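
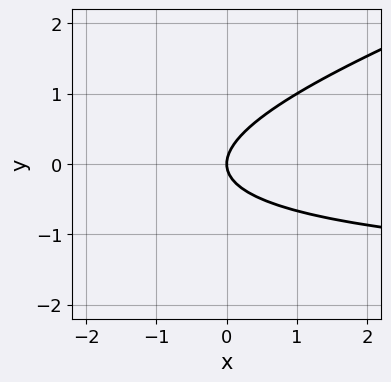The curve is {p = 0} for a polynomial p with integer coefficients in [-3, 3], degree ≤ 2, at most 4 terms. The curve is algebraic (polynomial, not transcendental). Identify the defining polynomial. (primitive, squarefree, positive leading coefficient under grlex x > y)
First, deg p = 2. The shape is more complex than any degree-1 curve.
Next, checking where it meets the axes: it meets the y-axis at y = 0 (among the integer gridlines); it crosses the x-axis at the gridline x = 0.
Finally, these observations pin down the coefficients.

x*y - 3*y^2 + 2*x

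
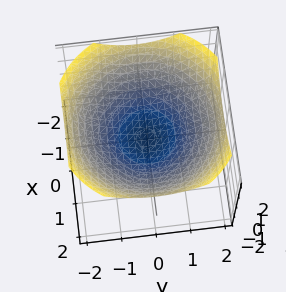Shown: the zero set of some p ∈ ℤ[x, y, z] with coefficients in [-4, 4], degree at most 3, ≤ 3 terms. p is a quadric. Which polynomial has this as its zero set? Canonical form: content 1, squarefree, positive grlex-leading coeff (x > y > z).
x^2 + y^2 - 3*z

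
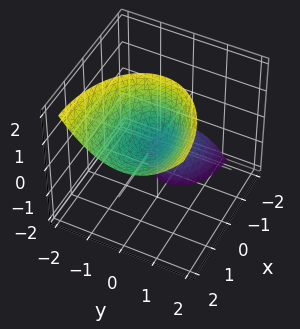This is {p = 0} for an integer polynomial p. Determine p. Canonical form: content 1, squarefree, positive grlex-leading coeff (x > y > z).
1. There are 2 components.
2. deg p = 2.
3. Observable constraints: it meets the y-axis at y = 0 (among the integer gridlines); it crosses the z-axis at the gridline z = 0; it meets the x-axis at x = 0 (among the integer gridlines).
4. Matching integer coefficients to the picture gives p.

x^2 - 2*x*z + 2*y^2 - z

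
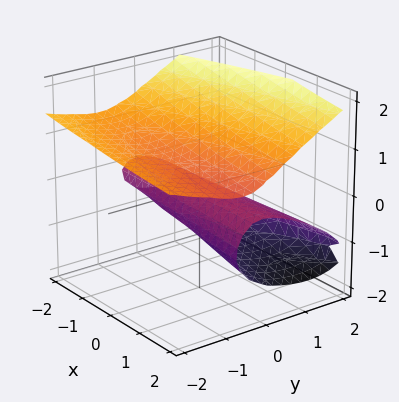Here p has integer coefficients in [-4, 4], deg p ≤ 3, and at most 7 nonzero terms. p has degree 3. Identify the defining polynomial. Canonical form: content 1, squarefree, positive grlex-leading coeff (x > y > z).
First, there are 2 components.
Then, deg p = 3.
Then, checking where it meets the axes: the visible x-axis segment lies entirely on the surface; among the integer gridlines, it crosses the z-axis at z ∈ {-1, 0, 1}; it meets the y-axis at y = 0 (among the integer gridlines).
Finally, assembling these constraints gives the stated polynomial.

x*z^2 + 3*z^3 - 2*y^2 - 3*y*z - 3*z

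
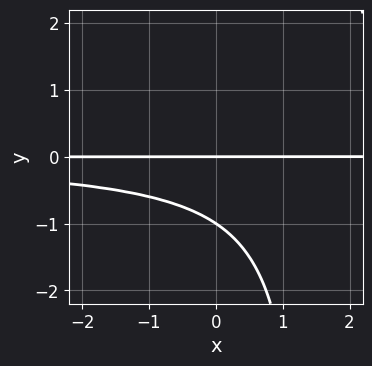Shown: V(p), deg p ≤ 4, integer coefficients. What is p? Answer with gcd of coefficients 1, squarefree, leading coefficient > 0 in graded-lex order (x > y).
2*x*y^2 - 3*y^2 - 3*y

The degree is 3 — a generic line meets the curve in up to 3 points.
From the visible intercepts: the y-axis gridline crossings are at y ∈ {-1, 0}; every point of the x-axis in the box is on the curve.
Matching integer coefficients to the picture gives p.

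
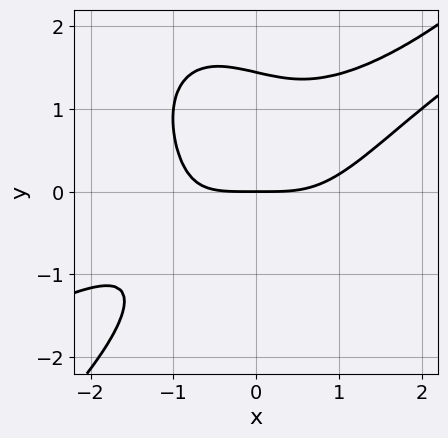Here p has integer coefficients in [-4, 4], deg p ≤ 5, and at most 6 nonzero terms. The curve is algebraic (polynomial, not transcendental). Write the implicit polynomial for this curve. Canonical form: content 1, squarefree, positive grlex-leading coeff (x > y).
x^4 - 2*x^3*y + y^4 + x*y^2 - 3*y

First, deg p = 4.
Next, reading off the gridlines: it meets the y-axis at y = 0 (among the integer gridlines); it meets the x-axis at x = 0 (among the integer gridlines).
Finally, matching integer coefficients to the picture gives p.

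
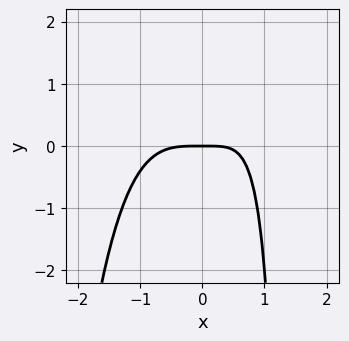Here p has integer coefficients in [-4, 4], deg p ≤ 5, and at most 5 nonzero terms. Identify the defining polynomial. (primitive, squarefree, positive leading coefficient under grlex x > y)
2*x^4 - 2*x*y + 3*y

deg p = 4.
From the axis intercepts and sections: one y-axis crossing is at y = 0; it crosses the x-axis at the gridline x = 0.
The integer polynomial consistent with all of this is the stated p.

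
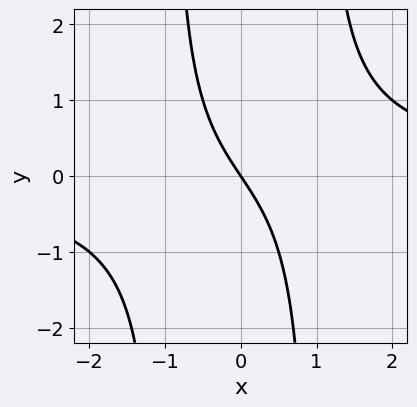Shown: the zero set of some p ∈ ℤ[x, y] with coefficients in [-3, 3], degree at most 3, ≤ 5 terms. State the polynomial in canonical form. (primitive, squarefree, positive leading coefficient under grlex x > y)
2*x^2*y - 3*x - 2*y

1. The degree is 3 — the shape is more complex than any degree-2 curve.
2. From the axis intercepts and sections: it meets the x-axis at x = 0 (among the integer gridlines); it meets the y-axis at y = 0 (among the integer gridlines).
3. These observations pin down the coefficients.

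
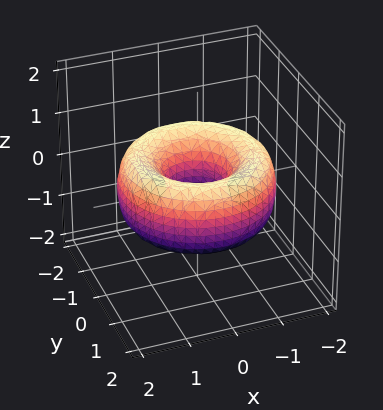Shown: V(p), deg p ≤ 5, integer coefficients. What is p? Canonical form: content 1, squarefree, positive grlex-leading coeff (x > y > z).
x^4 + 2*x^2*y^2 + y^4 - 3*x^2 - 3*y^2 + 2*z^2 + 1

First, deg p = 4. No degree-3 surface has this shape.
Then, by symmetry, every cross-section ⟂ z is a circle, so x, y appear only via x² + y².
Next, from the visible intercepts: a circular section at z = 0 has radius between 0 and 1; no z-intercept at any integer in the box.
Finally, together with the visible shape, these determine p as stated.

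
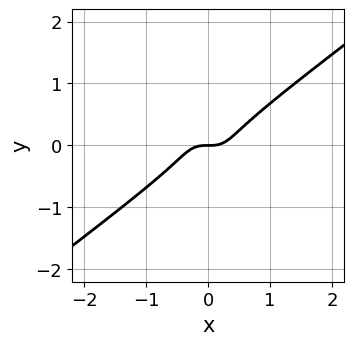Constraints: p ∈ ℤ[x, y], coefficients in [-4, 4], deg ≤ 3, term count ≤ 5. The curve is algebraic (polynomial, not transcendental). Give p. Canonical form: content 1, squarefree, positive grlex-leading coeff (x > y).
1. Degree: a generic line meets the curve in up to 3 points, so deg p = 3.
2. Against the integer gridlines: it meets the y-axis at y = 0 (among the integer gridlines); it meets the x-axis at x = 0 (among the integer gridlines).
3. Together with the visible shape, these determine p as stated.

3*x^3 - 3*x*y^2 - 3*y^3 - y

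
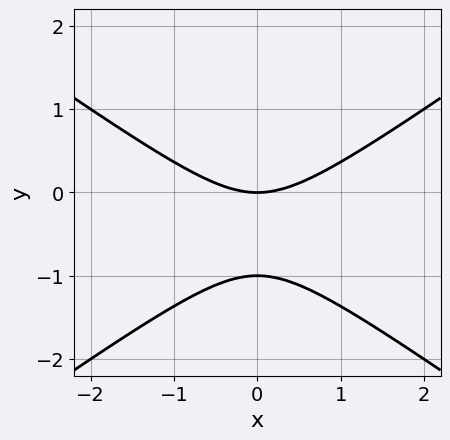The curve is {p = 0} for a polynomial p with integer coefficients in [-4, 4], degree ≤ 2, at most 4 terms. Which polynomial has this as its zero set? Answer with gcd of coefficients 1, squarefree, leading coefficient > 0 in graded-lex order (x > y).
1. deg p = 2. A generic line meets the curve in up to 2 points.
2. Symmetries: the x ↦ −x reflection is a symmetry, so x appears only in even powers.
3. Reading off the gridlines: one x-axis crossing is at x = 0; the y-axis gridline crossings are at y ∈ {-1, 0}.
4. Matching integer coefficients to the picture gives p.

x^2 - 2*y^2 - 2*y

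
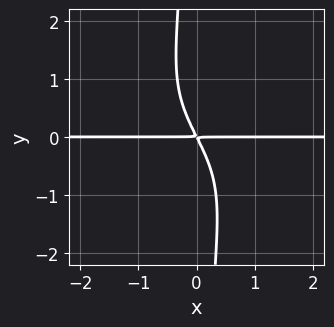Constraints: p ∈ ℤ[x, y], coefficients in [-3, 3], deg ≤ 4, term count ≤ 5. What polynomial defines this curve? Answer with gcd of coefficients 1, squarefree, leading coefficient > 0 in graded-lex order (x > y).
(a) deg p = 4. The shape is more complex than any degree-3 curve.
(b) Checking where it meets the axes: every point of the x-axis in the box is on the curve.
(c) Assembling these constraints gives the stated polynomial.

x*y^3 + 2*x*y + y^2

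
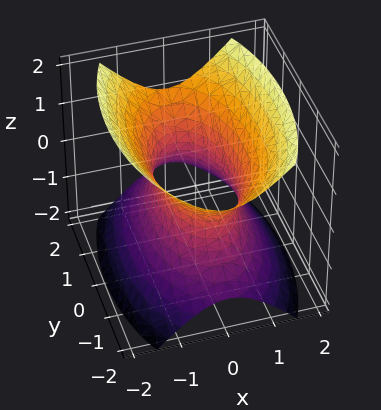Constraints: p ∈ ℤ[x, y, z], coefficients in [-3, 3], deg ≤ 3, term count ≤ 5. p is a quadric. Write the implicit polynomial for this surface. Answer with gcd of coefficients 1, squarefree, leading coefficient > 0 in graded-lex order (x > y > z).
3*x^2 + y^2 - 2*z^2 - 2

First, degree: an hourglass — one-sheet hyperboloid; a quadric, so deg p = 2.
Next, symmetries: it's symmetric under x → −x, forcing even powers of x; it's symmetric under y → −y, forcing even powers of y; it's symmetric under z → −z, forcing even powers of z.
Then, checking where it meets the axes: the surface avoids every integer z-axis point in the box.
Finally, matching integer coefficients to the picture gives p.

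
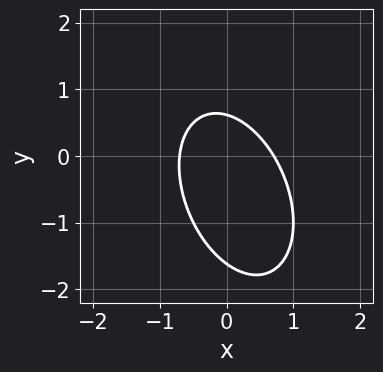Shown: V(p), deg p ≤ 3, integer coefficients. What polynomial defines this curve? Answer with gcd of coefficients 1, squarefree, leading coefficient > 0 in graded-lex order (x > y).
2*x^2 + x*y + y^2 + y - 1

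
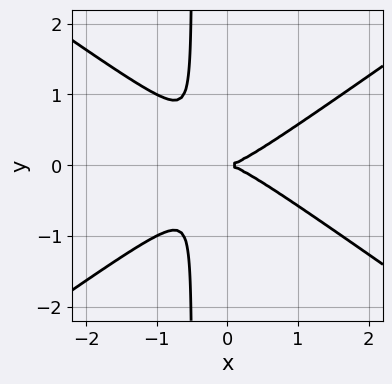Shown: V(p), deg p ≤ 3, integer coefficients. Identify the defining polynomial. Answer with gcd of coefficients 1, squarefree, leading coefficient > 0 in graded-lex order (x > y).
(a) deg p = 3.
(b) Symmetries: it's symmetric under y → −y, forcing even powers of y.
(c) Observable constraints: it meets the y-axis at y = 0 (among the integer gridlines); one x-axis crossing is at x = 0.
(d) Assembling these constraints gives the stated polynomial.

x^3 - 2*x*y^2 - y^2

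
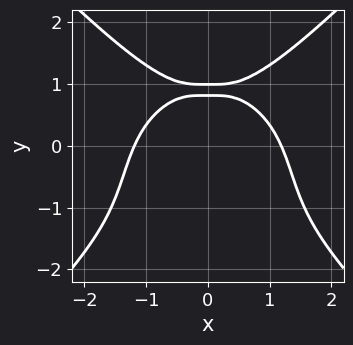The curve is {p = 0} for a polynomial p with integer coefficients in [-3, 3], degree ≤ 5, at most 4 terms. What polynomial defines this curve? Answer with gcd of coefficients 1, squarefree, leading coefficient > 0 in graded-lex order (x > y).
First, the degree is 4 — the shape is more complex than any degree-3 curve.
Then, symmetries: it's symmetric under x → −x, forcing even powers of x.
Then, from the visible intercepts: it meets the y-axis at y = 1 (among the integer gridlines).
Finally, the integer polynomial consistent with all of this is the stated p.

x^4 - y^4 + 3*y - 2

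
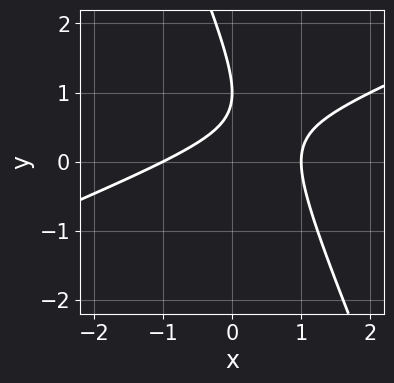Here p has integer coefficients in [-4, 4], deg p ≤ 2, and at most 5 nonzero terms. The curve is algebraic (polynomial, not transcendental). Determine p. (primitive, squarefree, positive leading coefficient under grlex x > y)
x^2 - 2*x*y - y^2 + 2*y - 1

First, the degree is 2 — the shape is more complex than any degree-1 curve.
Then, from the axis intercepts and sections: it meets the y-axis at y = 1 (among the integer gridlines); the x-axis gridline crossings are at x ∈ {-1, 1}.
Finally, fitting integer coefficients to these (and the overall shape) gives p.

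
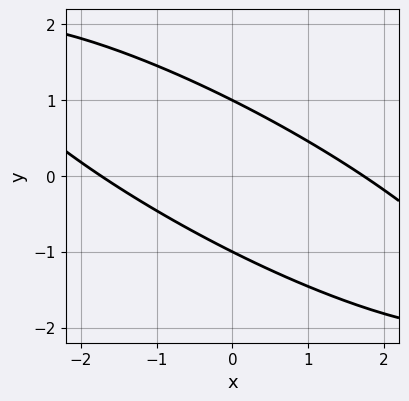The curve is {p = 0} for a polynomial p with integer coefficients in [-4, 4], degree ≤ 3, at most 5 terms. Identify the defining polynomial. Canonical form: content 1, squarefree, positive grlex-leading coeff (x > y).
x^2 + 3*x*y + 3*y^2 - 3

deg p = 2. The shape is more complex than any degree-1 curve.
From the visible intercepts: the y-axis gridline crossings are at y ∈ {-1, 1}.
Assembling these constraints gives the stated polynomial.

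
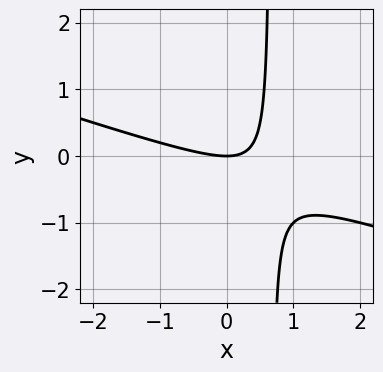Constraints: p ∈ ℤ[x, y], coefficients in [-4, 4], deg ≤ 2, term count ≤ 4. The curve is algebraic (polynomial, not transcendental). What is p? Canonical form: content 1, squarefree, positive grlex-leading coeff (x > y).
First, deg p = 2. No degree-1 curve has this shape.
Then, observable constraints: it crosses the x-axis at the gridline x = 0; it crosses the y-axis at the gridline y = 0.
Finally, assembling these constraints gives the stated polynomial.

x^2 + 3*x*y - 2*y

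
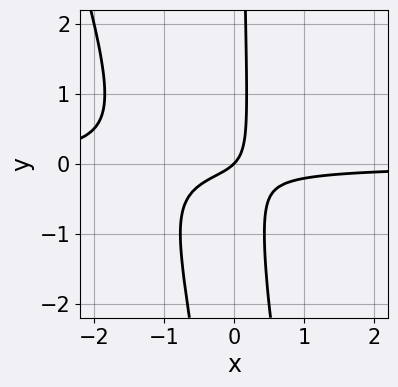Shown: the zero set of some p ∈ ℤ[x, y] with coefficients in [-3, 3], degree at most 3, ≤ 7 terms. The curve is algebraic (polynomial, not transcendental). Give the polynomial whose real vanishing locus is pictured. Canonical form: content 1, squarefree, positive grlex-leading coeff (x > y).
3*x^2*y + x*y^2 + 3*x*y + x - y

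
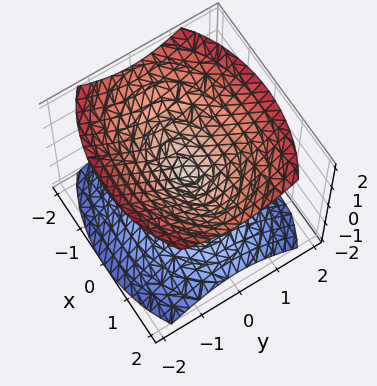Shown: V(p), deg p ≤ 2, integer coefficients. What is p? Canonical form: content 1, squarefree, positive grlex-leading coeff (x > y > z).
x^2 + 2*y^2 - 2*z^2

(a) The picture has 2 separate pieces.
(b) The degree is 2 — a double cone through the origin; a quadric.
(c) Symmetries: the x ↦ −x reflection is a symmetry, so x appears only in even powers; it's symmetric under y → −y, forcing even powers of y; the z ↦ −z reflection is a symmetry, so z appears only in even powers.
(d) From the axis intercepts and sections: it meets the y-axis at y = 0 (among the integer gridlines); it crosses the z-axis at the gridline z = 0; it meets the x-axis at x = 0 (among the integer gridlines).
(e) Together with the visible shape, these determine p as stated.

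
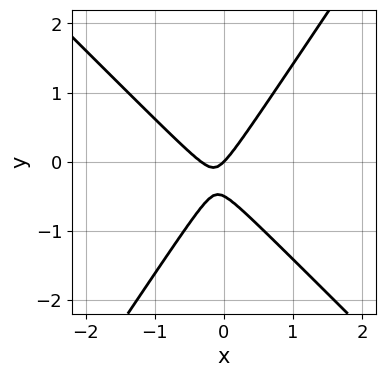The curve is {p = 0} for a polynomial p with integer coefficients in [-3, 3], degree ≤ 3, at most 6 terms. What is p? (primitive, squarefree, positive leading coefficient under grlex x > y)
3*x^2 + x*y - 2*y^2 + x - y

Degree: the shape is more complex than any degree-1 curve, so deg p = 2.
From the visible intercepts: one x-axis crossing is at x = 0; it crosses the y-axis at the gridline y = 0.
Solving for integer coefficients yields p as stated.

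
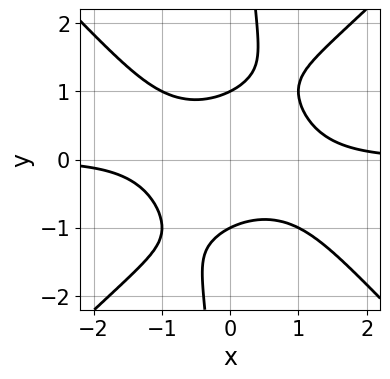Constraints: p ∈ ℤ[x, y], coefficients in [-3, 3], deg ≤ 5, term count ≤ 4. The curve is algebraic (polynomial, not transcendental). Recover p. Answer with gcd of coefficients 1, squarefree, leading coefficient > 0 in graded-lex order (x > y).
x^3*y - x*y^3 + y^2 - 1

Degree: no degree-3 curve has this shape, so deg p = 4.
Against the integer gridlines: it misses every integer gridline on the x-axis; among the integer gridlines, it crosses the y-axis at y ∈ {-1, 1}.
Solving for integer coefficients yields p as stated.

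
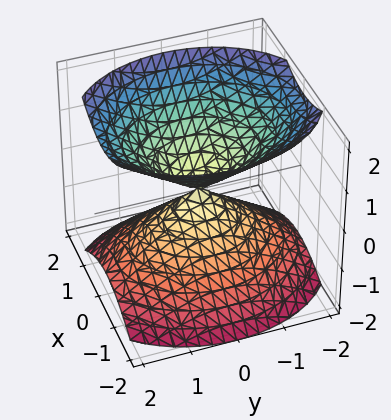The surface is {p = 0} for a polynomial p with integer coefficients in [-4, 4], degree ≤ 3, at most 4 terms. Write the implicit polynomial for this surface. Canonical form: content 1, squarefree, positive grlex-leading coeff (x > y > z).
3*x^2 + 2*y^2 - 3*z^2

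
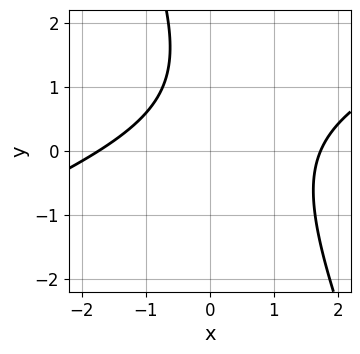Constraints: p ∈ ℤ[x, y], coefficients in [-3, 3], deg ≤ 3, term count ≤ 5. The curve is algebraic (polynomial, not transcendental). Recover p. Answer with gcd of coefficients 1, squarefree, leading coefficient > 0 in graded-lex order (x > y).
x^2 - 2*x*y - y^2 + 2*y - 3

1. Degree: a generic line meets the curve in up to 2 points, so deg p = 2.
2. Checking where it meets the axes: no y-intercept at any integer in the box.
3. The integer polynomial consistent with all of this is the stated p.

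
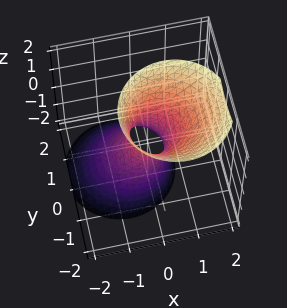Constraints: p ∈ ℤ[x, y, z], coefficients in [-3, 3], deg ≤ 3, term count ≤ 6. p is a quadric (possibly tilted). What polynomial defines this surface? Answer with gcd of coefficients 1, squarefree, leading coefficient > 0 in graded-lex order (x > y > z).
3*x^2 - 2*x*z + 3*y^2 + y*z - z^2 - 1

(a) The degree is 2 — a generic line meets the surface in up to 2 points.
(b) Observable constraints: the surface avoids every integer z-axis point in the box.
(c) Matching integer coefficients to the picture gives p.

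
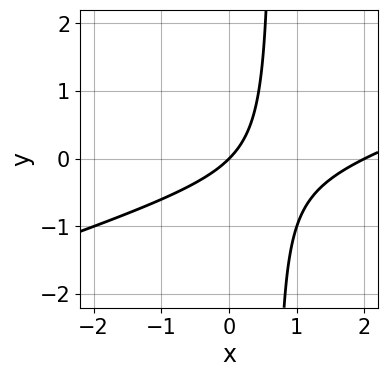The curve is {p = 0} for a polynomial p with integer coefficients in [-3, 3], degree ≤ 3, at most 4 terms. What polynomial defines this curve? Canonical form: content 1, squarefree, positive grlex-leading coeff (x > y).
x^2 - 3*x*y - 2*x + 2*y

First, deg p = 2.
Then, against the integer gridlines: among the integer gridlines, it crosses the x-axis at x ∈ {0, 2}; it crosses the y-axis at the gridline y = 0.
Finally, putting this together gives p.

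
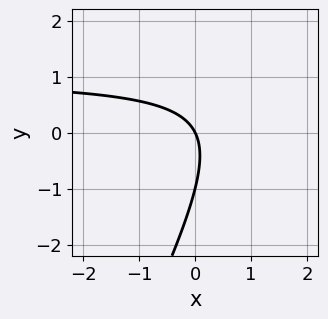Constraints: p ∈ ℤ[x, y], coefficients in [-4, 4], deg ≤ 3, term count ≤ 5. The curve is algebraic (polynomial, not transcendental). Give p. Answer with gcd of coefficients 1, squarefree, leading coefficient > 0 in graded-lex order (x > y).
2*x*y - y^2 - 2*x - y

(a) deg p = 2. No degree-1 curve has this shape.
(b) From the visible intercepts: one x-axis crossing is at x = 0; the y-axis gridline crossings are at y ∈ {-1, 0}.
(c) Solving for integer coefficients yields p as stated.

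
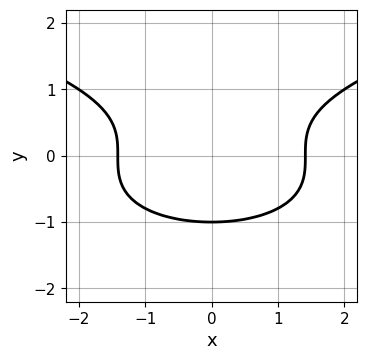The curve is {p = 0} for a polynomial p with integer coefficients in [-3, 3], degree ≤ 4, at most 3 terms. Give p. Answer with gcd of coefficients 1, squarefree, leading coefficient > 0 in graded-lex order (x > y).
2*y^3 - x^2 + 2

First, deg p = 3. A generic line meets the curve in up to 3 points.
Then, symmetries: the x ↦ −x reflection is a symmetry, so x appears only in even powers.
Next, from the visible intercepts: it crosses the y-axis at the gridline y = -1.
Finally, assembling these constraints gives the stated polynomial.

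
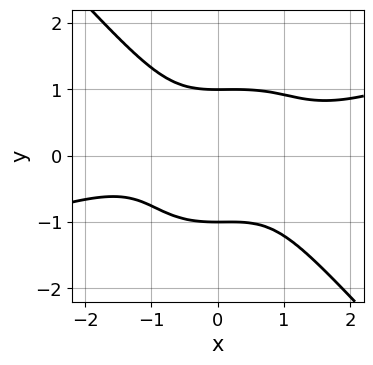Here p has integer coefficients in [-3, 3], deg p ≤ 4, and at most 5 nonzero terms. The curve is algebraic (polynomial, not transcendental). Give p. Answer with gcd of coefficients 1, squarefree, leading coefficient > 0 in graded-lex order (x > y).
x^4 - 3*x^3*y - 3*y^4 + x^2*y + 3

1. deg p = 4. The shape is more complex than any degree-3 curve.
2. From the axis intercepts and sections: among the integer gridlines, it crosses the y-axis at y ∈ {-1, 1}; no x-intercept at any integer in the box.
3. These observations pin down the coefficients.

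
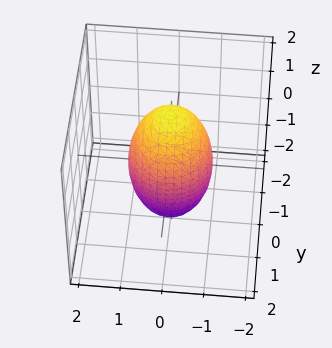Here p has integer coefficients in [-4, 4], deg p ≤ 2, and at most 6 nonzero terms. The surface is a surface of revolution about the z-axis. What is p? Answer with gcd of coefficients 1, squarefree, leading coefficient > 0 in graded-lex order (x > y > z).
3*x^2 + 3*y^2 + z^2 - 3

Degree: the shape is more complex than any degree-1 surface, so deg p = 2.
Symmetries: the z-axis is an axis of rotation, so x and y enter only as x² + y².
Observable constraints: the y-axis gridline crossings are at y ∈ {-1, 1}; among the integer gridlines, it crosses the x-axis at x ∈ {-1, 1}; a circular section at z = 1 has radius between 0 and 1.
Assembling these constraints gives the stated polynomial.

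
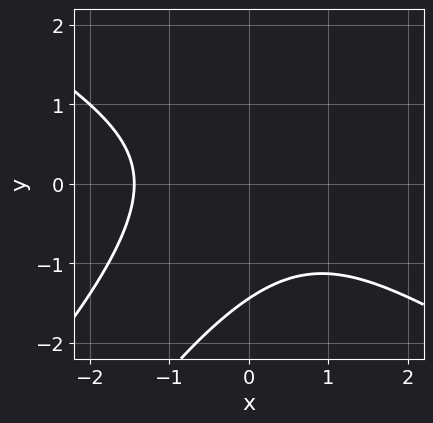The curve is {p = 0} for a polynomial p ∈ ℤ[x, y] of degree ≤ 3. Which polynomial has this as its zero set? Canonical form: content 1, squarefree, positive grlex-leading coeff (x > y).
(a) deg p = 3. A generic line meets the curve in up to 3 points.
(b) Putting this together gives p.

x^3 - 2*x*y^2 + y^3 + 3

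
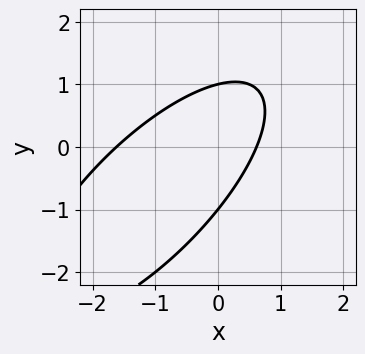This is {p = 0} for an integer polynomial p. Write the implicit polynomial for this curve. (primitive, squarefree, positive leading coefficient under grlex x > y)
2*x^2 - 3*x*y + 2*y^2 + 2*x - 2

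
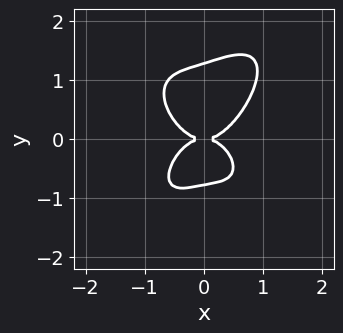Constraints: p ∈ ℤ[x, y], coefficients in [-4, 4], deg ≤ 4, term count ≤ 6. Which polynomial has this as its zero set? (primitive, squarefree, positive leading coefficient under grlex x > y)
3*x^4 - x*y^3 + 2*y^4 - y^3 - 2*y^2

deg p = 4.
Against the integer gridlines: it crosses the x-axis at the gridline x = 0; it meets the y-axis at y = 0 (among the integer gridlines).
Putting this together gives p.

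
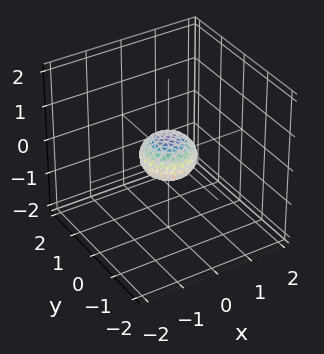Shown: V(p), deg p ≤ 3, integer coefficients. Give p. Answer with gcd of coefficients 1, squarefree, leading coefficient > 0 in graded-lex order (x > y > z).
1. The degree is 2 — bounded and convex; a quadric.
2. Symmetries: rotational symmetry about the z-axis ⇒ p depends on x, y only through x² + y²; it's symmetric under z → −z, forcing even powers of z.
3. From the axis intercepts and sections: a circular section at z = 0 has radius between 0 and 1.
4. Together with the visible shape, these determine p as stated.

2*x^2 + 2*y^2 + 3*z^2 - 1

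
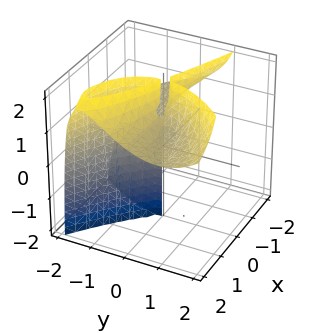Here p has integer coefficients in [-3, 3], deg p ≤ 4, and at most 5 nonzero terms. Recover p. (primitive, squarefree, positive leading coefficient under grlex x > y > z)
(a) deg p = 3.
(b) Checking where it meets the axes: it crosses the x-axis at the gridline x = 0; one y-axis crossing is at y = 0.
(c) Assembling these constraints gives the stated polynomial.

3*x^2*z + 3*x*y*z - 2*y^3 - 3*x^2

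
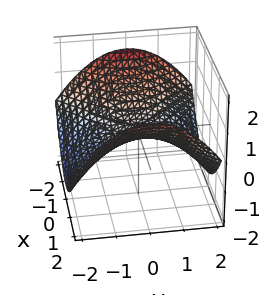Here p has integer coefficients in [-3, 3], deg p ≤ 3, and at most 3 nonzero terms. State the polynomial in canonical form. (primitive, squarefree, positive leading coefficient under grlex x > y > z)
x^2 - y^2 - 3*z

First, the degree is 2 — a hyperbolic paraboloid; a quadric.
Next, symmetries: mirror symmetry y ↦ −y ⇒ only even powers of y; mirror symmetry x ↦ −x ⇒ only even powers of x.
Next, from the visible intercepts: one x-axis crossing is at x = 0; one y-axis crossing is at y = 0; it crosses the z-axis at the gridline z = 0.
Finally, these observations pin down the coefficients.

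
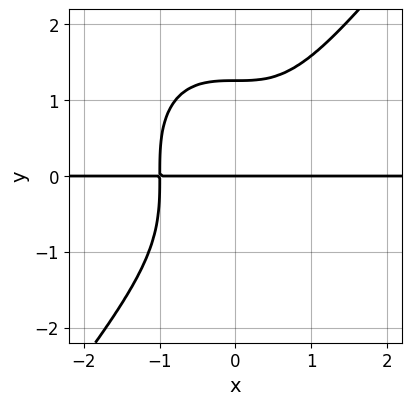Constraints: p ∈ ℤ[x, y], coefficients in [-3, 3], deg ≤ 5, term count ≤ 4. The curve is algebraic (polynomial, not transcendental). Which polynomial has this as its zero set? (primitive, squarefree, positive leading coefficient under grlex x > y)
deg p = 4. No degree-3 curve has this shape.
From the axis intercepts and sections: the visible x-axis segment lies entirely on the curve; it meets the y-axis at y = 0 (among the integer gridlines).
Putting this together gives p.

2*x^3*y - y^4 + 2*y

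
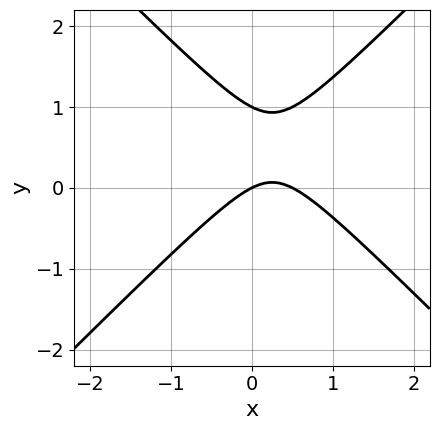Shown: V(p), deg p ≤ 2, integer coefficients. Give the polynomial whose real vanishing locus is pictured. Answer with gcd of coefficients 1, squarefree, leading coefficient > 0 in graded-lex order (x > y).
2*x^2 - 2*y^2 - x + 2*y

deg p = 2.
Reading off the gridlines: the y-axis gridline crossings are at y ∈ {0, 1}; it crosses the x-axis at the gridline x = 0.
Putting this together gives p.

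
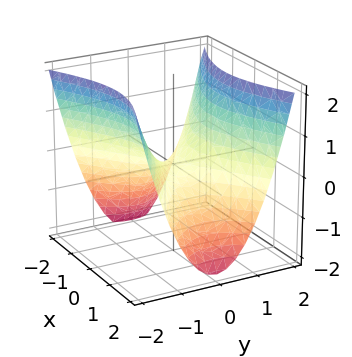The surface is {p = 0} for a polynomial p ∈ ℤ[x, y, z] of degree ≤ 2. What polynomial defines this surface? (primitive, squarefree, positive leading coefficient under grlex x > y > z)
x^2 - 2*y^2 + 2*z

First, degree: a saddle surface; a quadric, so deg p = 2.
Next, symmetries: mirror symmetry x ↦ −x ⇒ only even powers of x; mirror symmetry y ↦ −y ⇒ only even powers of y.
Then, checking where it meets the axes: it meets the z-axis at z = 0 (among the integer gridlines); it crosses the y-axis at the gridline y = 0; it crosses the x-axis at the gridline x = 0.
Finally, putting this together gives p.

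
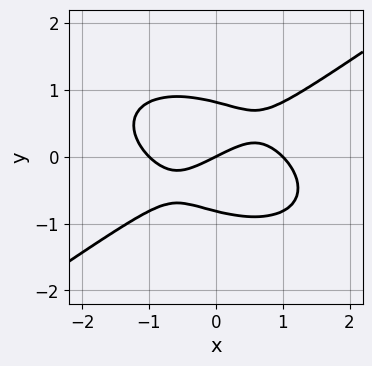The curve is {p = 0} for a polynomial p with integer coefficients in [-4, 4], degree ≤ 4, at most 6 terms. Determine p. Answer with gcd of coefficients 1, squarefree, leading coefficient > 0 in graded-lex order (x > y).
(a) The degree is 3 — the shape is more complex than any degree-2 curve.
(b) Reading off the gridlines: among the integer gridlines, it crosses the x-axis at x ∈ {-1, 0, 1}; one y-axis crossing is at y = 0.
(c) Matching integer coefficients to the picture gives p.

x^3 - 3*y^3 - x + 2*y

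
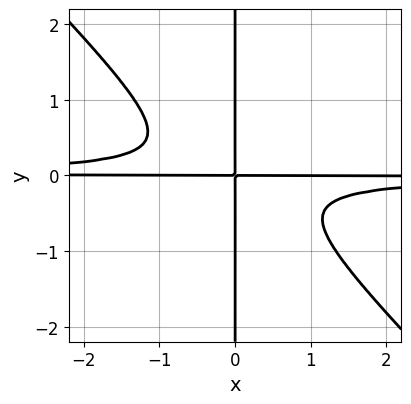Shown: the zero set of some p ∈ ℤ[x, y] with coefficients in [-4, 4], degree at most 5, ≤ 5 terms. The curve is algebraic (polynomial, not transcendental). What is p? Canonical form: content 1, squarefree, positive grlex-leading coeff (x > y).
3*x^2*y^2 + 3*x*y^3 + x*y

deg p = 4. The shape is more complex than any degree-3 curve.
Checking where it meets the axes: the visible y-axis segment lies entirely on the curve; the visible x-axis segment lies entirely on the curve.
Fitting integer coefficients to these (and the overall shape) gives p.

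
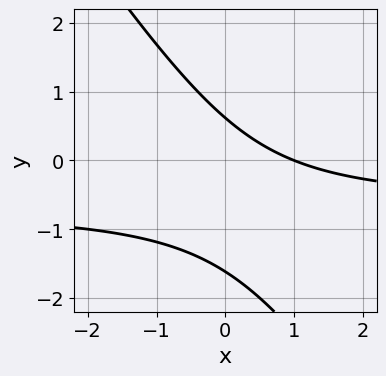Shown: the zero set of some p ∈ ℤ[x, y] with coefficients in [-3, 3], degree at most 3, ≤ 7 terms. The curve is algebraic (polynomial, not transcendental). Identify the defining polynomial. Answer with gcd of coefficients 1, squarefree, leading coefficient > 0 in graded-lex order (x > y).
3*x*y + 2*y^2 + 2*x + 2*y - 2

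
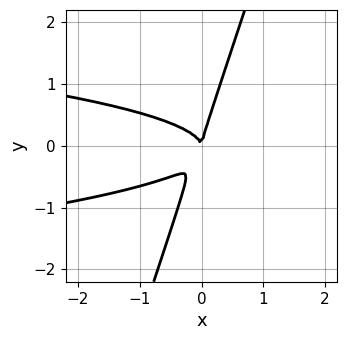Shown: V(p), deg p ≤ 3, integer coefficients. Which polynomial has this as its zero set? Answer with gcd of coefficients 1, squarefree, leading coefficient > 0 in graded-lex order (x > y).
3*x*y^2 - y^3 + x^2

1. The degree is 3 — no degree-2 curve has this shape.
2. Against the integer gridlines: it meets the y-axis at y = 0 (among the integer gridlines); it meets the x-axis at x = 0 (among the integer gridlines).
3. Solving for integer coefficients yields p as stated.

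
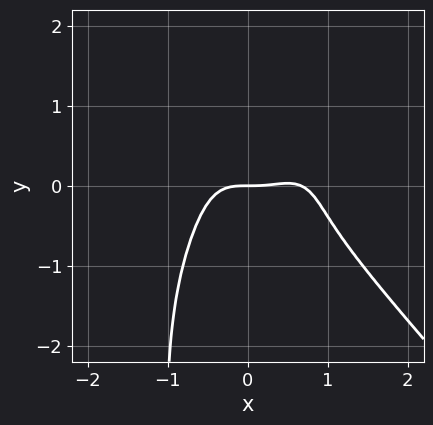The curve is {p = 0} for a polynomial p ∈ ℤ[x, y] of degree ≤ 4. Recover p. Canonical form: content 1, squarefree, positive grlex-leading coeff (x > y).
Degree: a generic line meets the curve in up to 4 points, so deg p = 4.
Reading off the gridlines: it meets the x-axis at x = 0 (among the integer gridlines); it crosses the y-axis at the gridline y = 0.
Matching integer coefficients to the picture gives p.

3*x^4 + 2*x*y^3 - 2*x^3 + 2*y^3 + 2*y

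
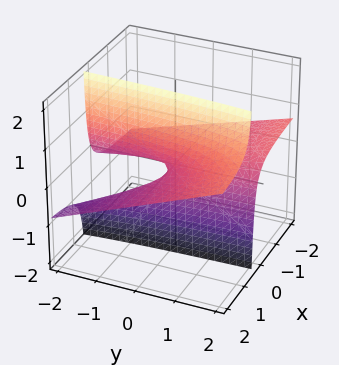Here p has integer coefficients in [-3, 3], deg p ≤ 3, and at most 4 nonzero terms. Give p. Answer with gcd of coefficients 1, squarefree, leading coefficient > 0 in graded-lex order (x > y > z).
x*y - 3*x*z + z

First, deg p = 2.
Then, checking where it meets the axes: every point of the x-axis in the box is on the surface; every point of the y-axis in the box is on the surface.
Finally, fitting integer coefficients to these (and the overall shape) gives p.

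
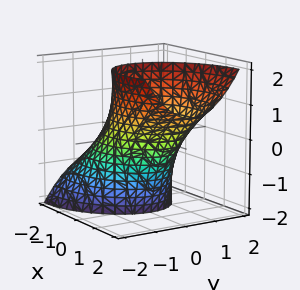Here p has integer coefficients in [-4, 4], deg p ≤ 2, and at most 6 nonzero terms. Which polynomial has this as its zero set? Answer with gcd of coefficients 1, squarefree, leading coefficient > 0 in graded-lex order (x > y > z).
2*x^2 - x*y - 3*x*z + 3*y^2 - 3

(a) The degree is 2 — the shape is more complex than any degree-1 surface.
(b) From the visible intercepts: it misses every integer gridline on the z-axis; the y-axis gridline crossings are at y ∈ {-1, 1}.
(c) These observations pin down the coefficients.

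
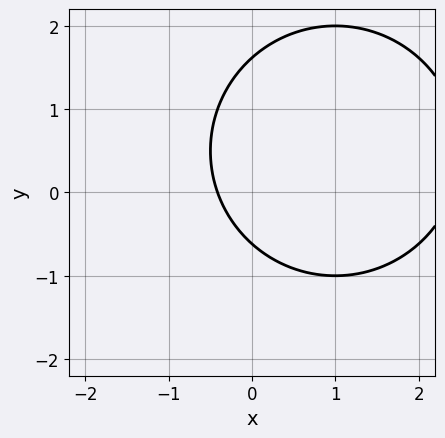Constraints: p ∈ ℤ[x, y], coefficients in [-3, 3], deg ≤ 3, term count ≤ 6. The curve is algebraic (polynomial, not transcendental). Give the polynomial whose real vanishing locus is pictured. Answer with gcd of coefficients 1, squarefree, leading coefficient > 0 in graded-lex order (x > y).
1. The degree is 2 — the shape is more complex than any degree-1 curve.
2. Putting this together gives p.

x^2 + y^2 - 2*x - y - 1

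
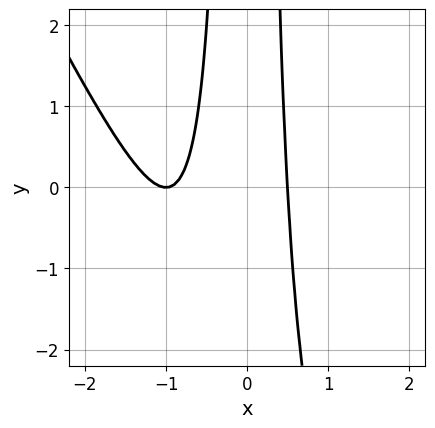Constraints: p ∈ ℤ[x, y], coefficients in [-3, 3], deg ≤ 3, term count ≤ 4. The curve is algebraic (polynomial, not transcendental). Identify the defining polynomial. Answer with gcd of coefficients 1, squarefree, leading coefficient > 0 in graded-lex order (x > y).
2*x^3 + x^2*y + 3*x^2 - 1

The degree is 3 — a generic line meets the curve in up to 3 points.
Against the integer gridlines: it crosses the x-axis at the gridline x = -1; no y-intercept at any integer in the box.
Putting this together gives p.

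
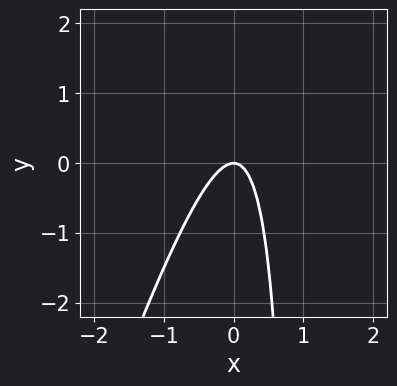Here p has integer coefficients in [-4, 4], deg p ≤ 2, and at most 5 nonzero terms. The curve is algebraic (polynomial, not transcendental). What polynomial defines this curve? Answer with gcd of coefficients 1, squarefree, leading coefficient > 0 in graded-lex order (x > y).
Degree: a generic line meets the curve in up to 2 points, so deg p = 2.
From the axis intercepts and sections: it meets the x-axis at x = 0 (among the integer gridlines); one y-axis crossing is at y = 0.
Fitting integer coefficients to these (and the overall shape) gives p.

3*x^2 - x*y + y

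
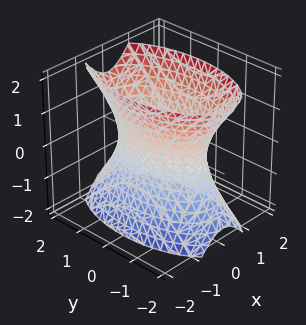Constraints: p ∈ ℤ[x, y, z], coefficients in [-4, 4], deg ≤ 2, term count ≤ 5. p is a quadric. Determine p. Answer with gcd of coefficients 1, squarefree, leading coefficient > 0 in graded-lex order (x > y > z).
(a) deg p = 2.
(b) Symmetries: it's symmetric under x → −x, forcing even powers of x; the z ↦ −z reflection is a symmetry, so z appears only in even powers; it's symmetric under y → −y, forcing even powers of y.
(c) Against the integer gridlines: it misses every integer gridline on the z-axis.
(d) Together with the visible shape, these determine p as stated.

3*x^2 + y^2 - z^2 - 2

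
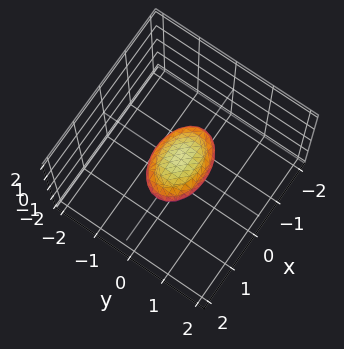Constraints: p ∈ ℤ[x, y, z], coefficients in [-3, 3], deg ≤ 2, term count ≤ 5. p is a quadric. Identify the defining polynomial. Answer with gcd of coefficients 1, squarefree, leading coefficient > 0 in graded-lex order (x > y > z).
(a) deg p = 2.
(b) Symmetries: mirror symmetry y ↦ −y ⇒ only even powers of y; it's symmetric under z → −z, forcing even powers of z; mirror symmetry x ↦ −x ⇒ only even powers of x.
(c) Checking where it meets the axes: among the integer gridlines, it crosses the x-axis at x ∈ {-1, 1}.
(d) Assembling these constraints gives the stated polynomial.

x^2 + 2*y^2 + 3*z^2 - 1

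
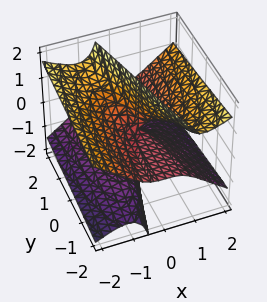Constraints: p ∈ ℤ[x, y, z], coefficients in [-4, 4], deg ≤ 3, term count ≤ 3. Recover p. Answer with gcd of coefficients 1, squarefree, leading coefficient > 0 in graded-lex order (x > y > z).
(a) The degree is 3 — a generic line meets the surface in up to 3 points.
(b) From the visible intercepts: the visible y-axis segment lies entirely on the surface; the visible z-axis segment lies entirely on the surface; it crosses the x-axis at the gridline x = 0.
(c) Matching integer coefficients to the picture gives p.

x^3 - 2*x*z^2 - y*z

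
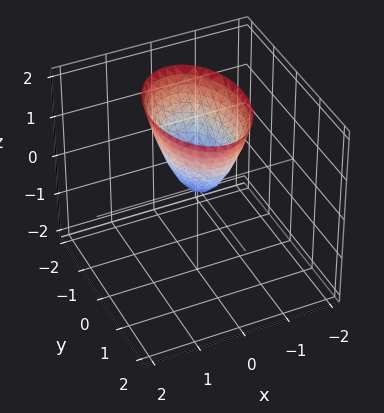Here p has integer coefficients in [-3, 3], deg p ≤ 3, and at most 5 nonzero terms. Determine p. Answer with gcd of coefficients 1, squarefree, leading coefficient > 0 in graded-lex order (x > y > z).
Degree: a single bowl opening along one axis; a quadric, so deg p = 2.
Symmetries: mirror symmetry y ↦ −y ⇒ only even powers of y; the x ↦ −x reflection is a symmetry, so x appears only in even powers.
Checking where it meets the axes: one x-axis crossing is at x = 0; one z-axis crossing is at z = 0; it crosses the y-axis at the gridline y = 0.
Together with the visible shape, these determine p as stated.

2*x^2 + y^2 - z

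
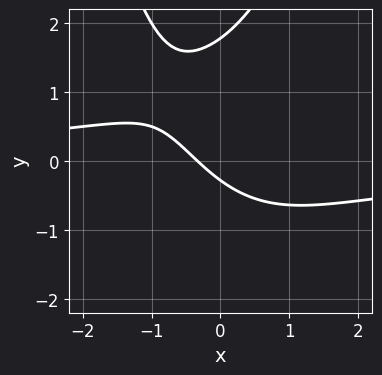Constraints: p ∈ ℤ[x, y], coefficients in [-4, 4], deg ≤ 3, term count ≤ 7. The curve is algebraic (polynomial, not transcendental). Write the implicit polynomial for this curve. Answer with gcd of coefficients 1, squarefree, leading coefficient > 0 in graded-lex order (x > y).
1. The degree is 3 — a generic line meets the curve in up to 3 points.
2. Putting this together gives p.

2*x^2*y - 2*y^2 + 3*x + 3*y + 1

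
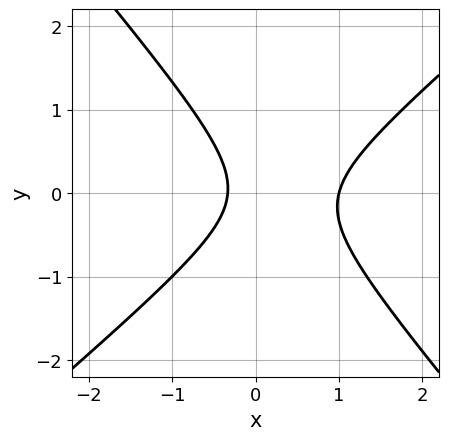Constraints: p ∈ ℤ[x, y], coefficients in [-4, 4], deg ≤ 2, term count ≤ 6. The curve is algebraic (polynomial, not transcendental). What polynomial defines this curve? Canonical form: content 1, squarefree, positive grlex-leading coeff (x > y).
1. deg p = 2.
2. Reading off the gridlines: no y-intercept at any integer in the box; it meets the x-axis at x = 1 (among the integer gridlines).
3. Matching integer coefficients to the picture gives p.

3*x^2 - x*y - 3*y^2 - 2*x - 1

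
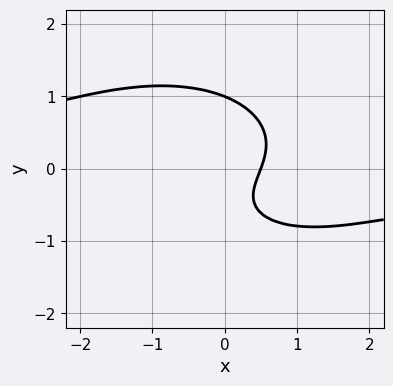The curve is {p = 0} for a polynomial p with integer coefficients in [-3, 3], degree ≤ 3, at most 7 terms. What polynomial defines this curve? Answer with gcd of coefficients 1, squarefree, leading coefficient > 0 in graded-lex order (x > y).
Degree: the shape is more complex than any degree-2 curve, so deg p = 3.
From the axis intercepts and sections: it meets the y-axis at y = 1 (among the integer gridlines).
These observations pin down the coefficients.

x^2*y + 2*y^3 + 2*x - y - 1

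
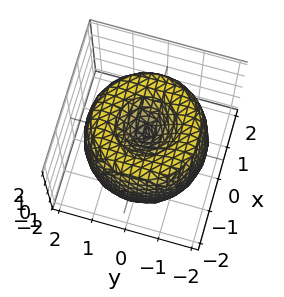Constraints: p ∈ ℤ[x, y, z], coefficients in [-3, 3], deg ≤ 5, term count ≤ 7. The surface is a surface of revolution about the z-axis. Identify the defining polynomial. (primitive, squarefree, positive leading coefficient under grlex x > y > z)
First, deg p = 4. The shape is more complex than any degree-3 surface.
Then, by symmetry, every cross-section ⟂ z is a circle, so x, y appear only via x² + y².
Next, observable constraints: it meets the z-axis at z = 0 (among the integer gridlines); one x-axis crossing is at x = 0; a circular section at z = -1 has radius between 0 and 1; it crosses the y-axis at the gridline y = 0.
Finally, matching integer coefficients to the picture gives p.

x^4 + 2*x^2*y^2 + y^4 - 3*x^2 - 3*y^2 + z^2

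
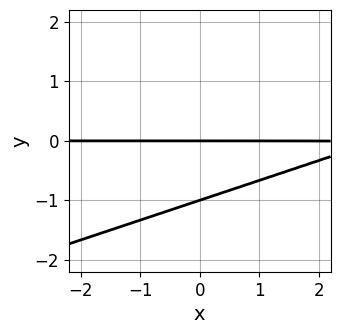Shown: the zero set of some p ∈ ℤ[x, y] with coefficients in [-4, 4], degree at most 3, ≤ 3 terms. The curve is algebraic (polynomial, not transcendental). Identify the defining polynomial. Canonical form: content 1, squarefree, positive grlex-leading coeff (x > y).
x*y - 3*y^2 - 3*y

Degree: no degree-1 curve has this shape, so deg p = 2.
Against the integer gridlines: among the integer gridlines, it crosses the y-axis at y ∈ {-1, 0}; the visible x-axis segment lies entirely on the curve.
Together with the visible shape, these determine p as stated.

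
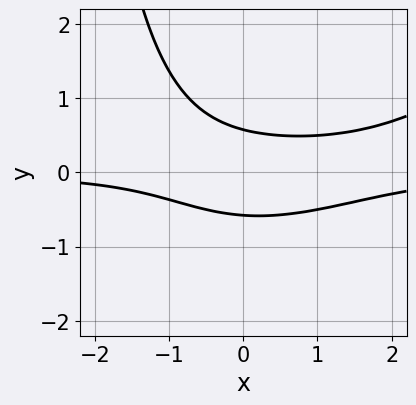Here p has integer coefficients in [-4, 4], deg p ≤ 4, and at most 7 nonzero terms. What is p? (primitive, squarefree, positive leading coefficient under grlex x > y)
(a) deg p = 3. No degree-2 curve has this shape.
(b) Observable constraints: no x-intercept at any integer in the box.
(c) Assembling these constraints gives the stated polynomial.

x^2*y - x*y^2 - x*y - 3*y^2 + 1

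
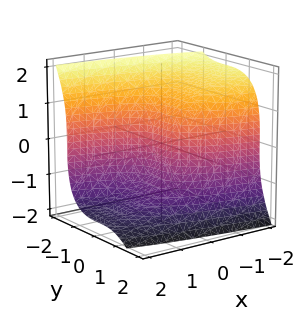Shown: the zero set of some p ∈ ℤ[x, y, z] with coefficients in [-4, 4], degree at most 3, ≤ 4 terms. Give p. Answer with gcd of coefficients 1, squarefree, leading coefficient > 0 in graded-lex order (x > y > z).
2*y^3 + z^3 + 3*x

First, degree: the shape is more complex than any degree-2 surface, so deg p = 3.
Next, checking where it meets the axes: it crosses the y-axis at the gridline y = 0; one x-axis crossing is at x = 0.
Finally, the integer polynomial consistent with all of this is the stated p.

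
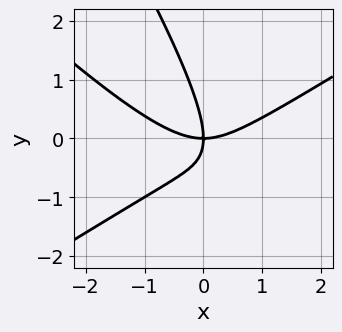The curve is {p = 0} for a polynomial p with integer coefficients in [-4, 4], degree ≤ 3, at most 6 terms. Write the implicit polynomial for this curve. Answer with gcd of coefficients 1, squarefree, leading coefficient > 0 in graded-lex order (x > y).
(a) deg p = 3.
(b) Checking where it meets the axes: one x-axis crossing is at x = 0; it crosses the y-axis at the gridline y = 0.
(c) Assembling these constraints gives the stated polynomial.

x^3 - 2*x*y^2 - y^3 - 2*x*y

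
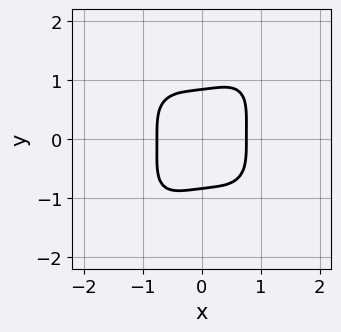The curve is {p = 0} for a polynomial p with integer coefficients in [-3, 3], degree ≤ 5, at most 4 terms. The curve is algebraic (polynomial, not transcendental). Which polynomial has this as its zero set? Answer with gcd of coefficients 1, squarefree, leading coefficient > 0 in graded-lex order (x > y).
1. Degree: no degree-3 curve has this shape, so deg p = 4.
2. Matching integer coefficients to the picture gives p.

3*x^4 - x*y^3 + 2*y^4 - 1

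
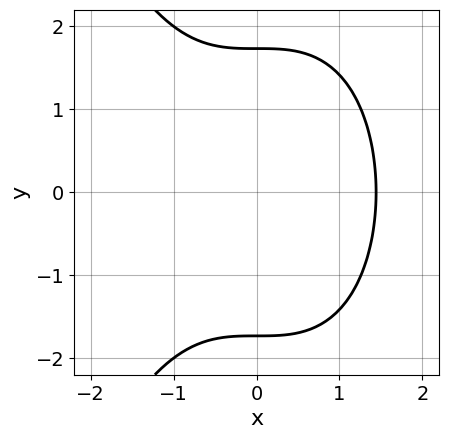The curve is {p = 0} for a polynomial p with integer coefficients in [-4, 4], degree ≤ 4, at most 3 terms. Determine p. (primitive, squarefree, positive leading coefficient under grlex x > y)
x^3 + y^2 - 3

First, deg p = 3. A generic line meets the curve in up to 3 points.
Then, symmetries: mirror symmetry y ↦ −y ⇒ only even powers of y.
Finally, together with the visible shape, these determine p as stated.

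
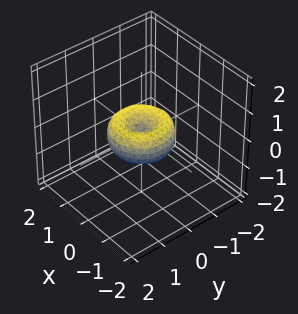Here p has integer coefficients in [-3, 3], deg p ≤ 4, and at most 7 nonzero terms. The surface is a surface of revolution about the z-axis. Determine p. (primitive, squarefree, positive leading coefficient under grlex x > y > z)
x^4 + 2*x^2*y^2 + y^4 - x^2 - y^2 + z^2

Degree: a generic line meets the surface in up to 4 points, so deg p = 4.
Symmetries: the z-axis is an axis of rotation, so x and y enter only as x² + y².
From the axis intercepts and sections: among the integer gridlines, it crosses the y-axis at y ∈ {-1, 0, 1}; among the integer gridlines, it crosses the x-axis at x ∈ {-1, 0, 1}.
These observations pin down the coefficients.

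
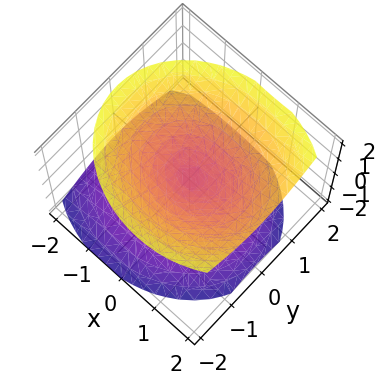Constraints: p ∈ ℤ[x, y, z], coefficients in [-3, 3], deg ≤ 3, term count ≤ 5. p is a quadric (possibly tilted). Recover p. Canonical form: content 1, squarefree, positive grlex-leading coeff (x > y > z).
(a) I count 2 distinct pieces.
(b) deg p = 2.
(c) From the axis intercepts and sections: it crosses the y-axis at the gridline y = 0; one x-axis crossing is at x = 0; one z-axis crossing is at z = 0.
(d) These observations pin down the coefficients.

2*x^2 - x*z + 3*y^2 - 3*z^2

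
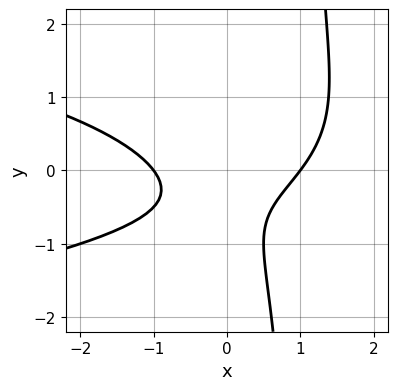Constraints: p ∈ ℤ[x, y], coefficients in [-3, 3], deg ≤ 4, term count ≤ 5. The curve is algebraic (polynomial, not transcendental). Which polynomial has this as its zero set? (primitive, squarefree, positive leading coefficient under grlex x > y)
3*x*y^2 + 2*x^2 - 3*y^2 - 3*y - 2

deg p = 3.
From the axis intercepts and sections: the x-axis gridline crossings are at x ∈ {-1, 1}; the curve avoids every integer y-axis point in the box.
Together with the visible shape, these determine p as stated.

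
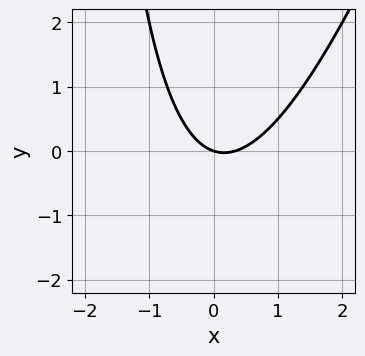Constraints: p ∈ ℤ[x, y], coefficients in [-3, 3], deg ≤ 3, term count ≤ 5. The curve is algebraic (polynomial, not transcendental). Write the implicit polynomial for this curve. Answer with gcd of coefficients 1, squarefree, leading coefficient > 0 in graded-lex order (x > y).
First, the degree is 2 — the shape is more complex than any degree-1 curve.
Next, reading off the gridlines: it meets the x-axis at x = 0 (among the integer gridlines); one y-axis crossing is at y = 0.
Finally, solving for integer coefficients yields p as stated.

3*x^2 - x*y - x - 3*y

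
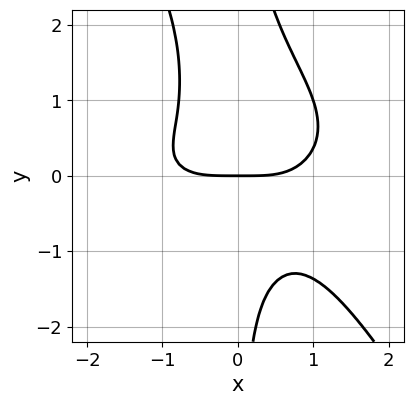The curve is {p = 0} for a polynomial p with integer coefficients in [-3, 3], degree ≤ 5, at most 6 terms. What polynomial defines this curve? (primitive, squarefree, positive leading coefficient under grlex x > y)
1. deg p = 4.
2. Checking where it meets the axes: one y-axis crossing is at y = 0; it crosses the x-axis at the gridline x = 0.
3. Putting this together gives p.

x^4 + 3*x^2*y^2 + 2*x*y^3 - 3*x*y^2 - 3*y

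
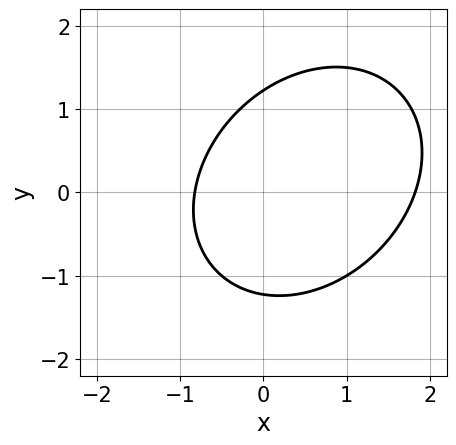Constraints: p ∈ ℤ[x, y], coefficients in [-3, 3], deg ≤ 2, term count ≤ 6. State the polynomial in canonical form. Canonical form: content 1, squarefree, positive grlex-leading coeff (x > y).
The degree is 2 — the shape is more complex than any degree-1 curve.
Matching integer coefficients to the picture gives p.

2*x^2 - x*y + 2*y^2 - 2*x - 3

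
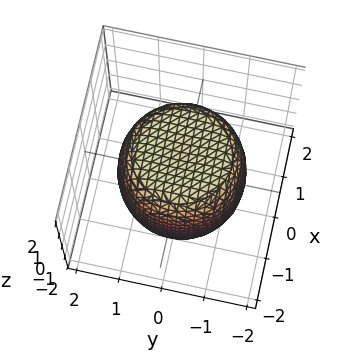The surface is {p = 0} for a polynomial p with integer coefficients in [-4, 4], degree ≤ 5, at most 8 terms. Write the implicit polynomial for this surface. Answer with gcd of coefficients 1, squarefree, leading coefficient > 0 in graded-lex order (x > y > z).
x^4 + 2*x^2*y^2 + y^4 - x^2 - y^2 + z^2 - 2

(a) The degree is 4 — no degree-3 surface has this shape.
(b) Symmetries: rotational symmetry about the z-axis ⇒ p depends on x, y only through x² + y².
(c) Observable constraints: a circular section at z = 0 has radius between 1 and 2.
(d) Putting this together gives p.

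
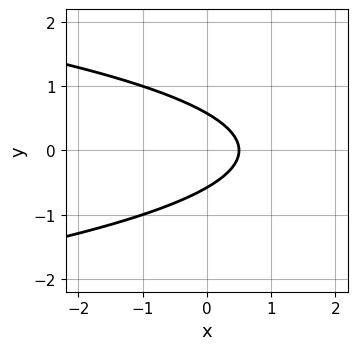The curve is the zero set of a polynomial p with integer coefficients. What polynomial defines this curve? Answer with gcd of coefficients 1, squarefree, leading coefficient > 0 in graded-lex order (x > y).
3*y^2 + 2*x - 1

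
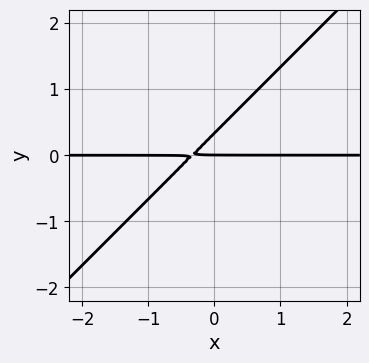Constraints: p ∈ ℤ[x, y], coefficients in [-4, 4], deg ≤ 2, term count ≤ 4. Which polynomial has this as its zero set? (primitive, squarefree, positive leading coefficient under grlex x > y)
3*x*y - 3*y^2 + y

deg p = 2.
From the axis intercepts and sections: the visible x-axis segment lies entirely on the curve; it crosses the y-axis at the gridline y = 0.
The integer polynomial consistent with all of this is the stated p.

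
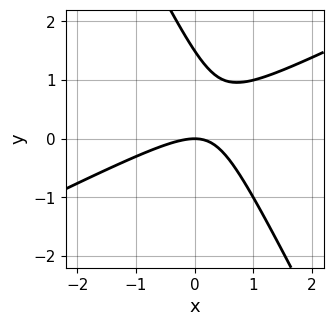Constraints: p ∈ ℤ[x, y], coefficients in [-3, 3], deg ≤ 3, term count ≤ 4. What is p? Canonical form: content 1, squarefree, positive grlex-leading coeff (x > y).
2*x^2 - 3*x*y - 2*y^2 + 3*y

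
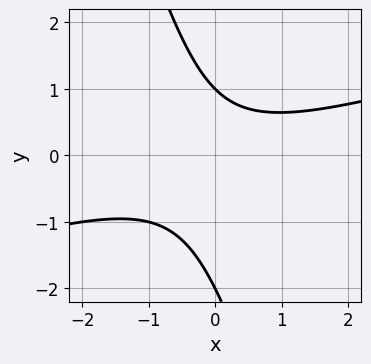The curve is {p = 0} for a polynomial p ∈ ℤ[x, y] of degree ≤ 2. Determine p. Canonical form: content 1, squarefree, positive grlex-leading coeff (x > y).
x^2 - 3*x*y - y^2 - y + 2

First, deg p = 2. No degree-1 curve has this shape.
Then, against the integer gridlines: the y-axis gridline crossings are at y ∈ {-2, 1}; the curve avoids every integer x-axis point in the box.
Finally, solving for integer coefficients yields p as stated.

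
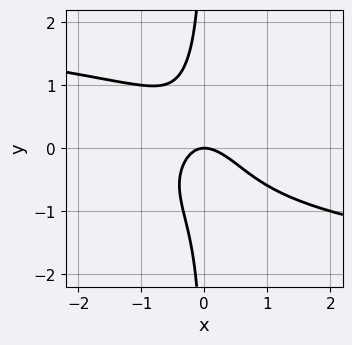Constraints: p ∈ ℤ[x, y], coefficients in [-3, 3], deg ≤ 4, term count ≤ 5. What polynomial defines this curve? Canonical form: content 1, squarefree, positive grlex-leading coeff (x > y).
3*x*y^3 + 3*x^2 + 2*x*y + 2*y

(a) The degree is 4 — a generic line meets the curve in up to 4 points.
(b) Checking where it meets the axes: it meets the y-axis at y = 0 (among the integer gridlines); it crosses the x-axis at the gridline x = 0.
(c) Fitting integer coefficients to these (and the overall shape) gives p.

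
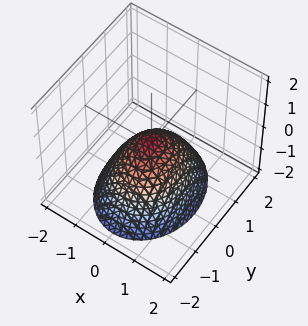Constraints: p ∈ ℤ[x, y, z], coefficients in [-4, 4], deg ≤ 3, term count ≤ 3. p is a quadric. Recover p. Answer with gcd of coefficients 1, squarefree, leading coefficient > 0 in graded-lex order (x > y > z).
First, degree: a single bowl opening along one axis; a quadric, so deg p = 2.
Next, symmetries: the x ↦ −x reflection is a symmetry, so x appears only in even powers; it's symmetric under y → −y, forcing even powers of y.
Next, from the axis intercepts and sections: it crosses the y-axis at the gridline y = 0; it meets the z-axis at z = 0 (among the integer gridlines); it crosses the x-axis at the gridline x = 0.
Finally, together with the visible shape, these determine p as stated.

3*x^2 + 2*y^2 + 3*z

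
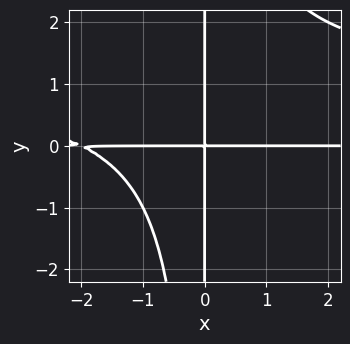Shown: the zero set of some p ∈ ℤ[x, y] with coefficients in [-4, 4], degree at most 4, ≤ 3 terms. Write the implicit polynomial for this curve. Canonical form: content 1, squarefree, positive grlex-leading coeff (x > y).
x^2*y^2 - x^2*y - 2*x*y

Degree: the shape is more complex than any degree-3 curve, so deg p = 4.
From the visible intercepts: the visible y-axis segment lies entirely on the curve; the visible x-axis segment lies entirely on the curve.
Solving for integer coefficients yields p as stated.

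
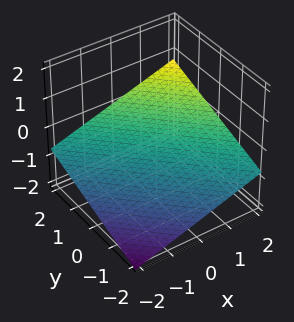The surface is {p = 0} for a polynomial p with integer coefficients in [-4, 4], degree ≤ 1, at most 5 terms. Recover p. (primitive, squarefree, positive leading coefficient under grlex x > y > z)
(a) The degree is 1 — the surface is flat (a plane).
(b) From the visible intercepts: it crosses the x-axis at the gridline x = 2; it meets the y-axis at y = 2 (among the integer gridlines).
(c) These observations pin down the coefficients.

x + y - 3*z - 2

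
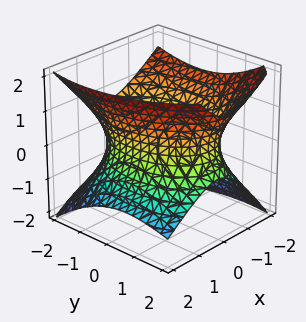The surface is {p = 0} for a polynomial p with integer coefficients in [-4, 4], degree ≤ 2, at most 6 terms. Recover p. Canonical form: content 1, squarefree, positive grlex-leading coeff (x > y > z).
2*x^2 + x*z + y^2 + y*z - 2*z^2 - 3

(a) The degree is 2 — no degree-1 surface has this shape.
(b) From the axis intercepts and sections: it misses every integer gridline on the z-axis.
(c) These observations pin down the coefficients.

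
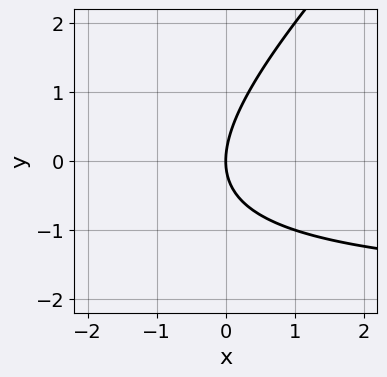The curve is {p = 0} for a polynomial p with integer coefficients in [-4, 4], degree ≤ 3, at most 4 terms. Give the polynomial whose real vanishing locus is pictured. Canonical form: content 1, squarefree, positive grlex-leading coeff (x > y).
x*y - y^2 + 2*x

(a) deg p = 2. No degree-1 curve has this shape.
(b) Reading off the gridlines: one y-axis crossing is at y = 0; it crosses the x-axis at the gridline x = 0.
(c) Matching integer coefficients to the picture gives p.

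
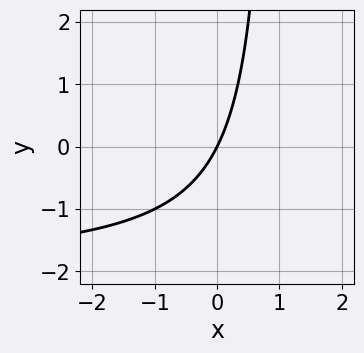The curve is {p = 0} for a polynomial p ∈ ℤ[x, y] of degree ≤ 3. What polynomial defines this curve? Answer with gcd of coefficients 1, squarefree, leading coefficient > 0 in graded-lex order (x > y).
x*y + 2*x - y

deg p = 2. No degree-1 curve has this shape.
Checking where it meets the axes: one x-axis crossing is at x = 0; one y-axis crossing is at y = 0.
Putting this together gives p.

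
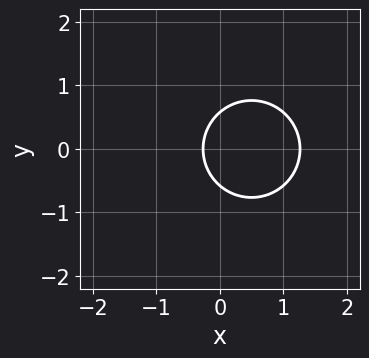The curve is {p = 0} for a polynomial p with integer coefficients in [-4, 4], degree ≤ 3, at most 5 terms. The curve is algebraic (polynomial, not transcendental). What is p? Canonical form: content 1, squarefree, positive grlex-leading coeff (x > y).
(a) Degree: no degree-1 curve has this shape, so deg p = 2.
(b) Symmetries: the y ↦ −y reflection is a symmetry, so y appears only in even powers.
(c) Assembling these constraints gives the stated polynomial.

3*x^2 + 3*y^2 - 3*x - 1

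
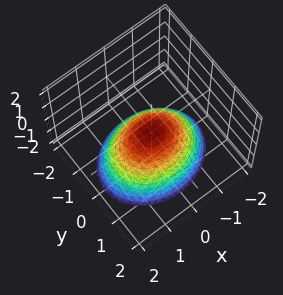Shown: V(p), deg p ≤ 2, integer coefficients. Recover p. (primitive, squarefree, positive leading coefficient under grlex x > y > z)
2*x^2 + 3*y^2 + 3*z

1. The degree is 2 — a single bowl opening along one axis; a quadric.
2. Symmetries: the x ↦ −x reflection is a symmetry, so x appears only in even powers; it's symmetric under y → −y, forcing even powers of y.
3. Reading off the gridlines: it meets the y-axis at y = 0 (among the integer gridlines); it crosses the z-axis at the gridline z = 0; one x-axis crossing is at x = 0.
4. Together with the visible shape, these determine p as stated.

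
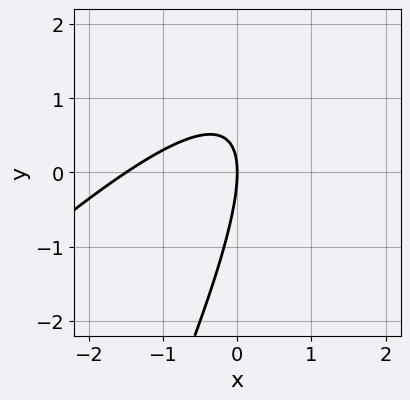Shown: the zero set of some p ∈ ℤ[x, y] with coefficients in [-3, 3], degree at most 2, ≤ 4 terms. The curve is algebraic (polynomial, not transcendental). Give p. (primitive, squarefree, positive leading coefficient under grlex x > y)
2*x^2 - 3*x*y + y^2 + 3*x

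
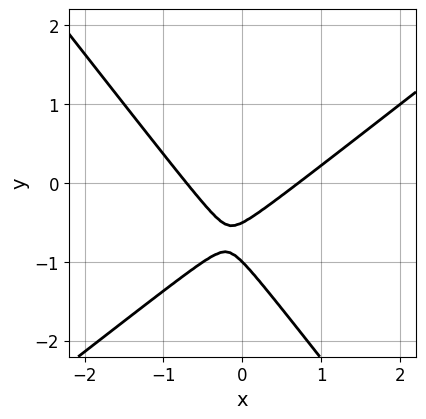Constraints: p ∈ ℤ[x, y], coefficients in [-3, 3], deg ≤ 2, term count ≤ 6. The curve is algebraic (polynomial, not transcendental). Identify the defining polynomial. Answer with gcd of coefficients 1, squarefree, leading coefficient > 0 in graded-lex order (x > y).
2*x^2 - x*y - 2*y^2 - 3*y - 1

The degree is 2 — no degree-1 curve has this shape.
From the visible intercepts: it crosses the y-axis at the gridline y = -1.
Solving for integer coefficients yields p as stated.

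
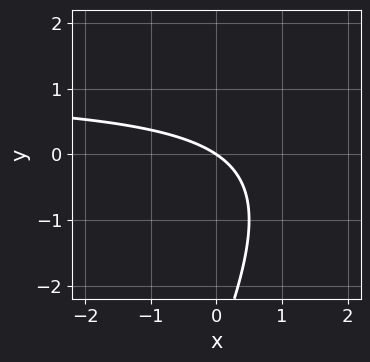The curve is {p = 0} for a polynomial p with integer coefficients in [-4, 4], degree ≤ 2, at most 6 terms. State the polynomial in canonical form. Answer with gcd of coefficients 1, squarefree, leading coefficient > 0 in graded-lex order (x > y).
2*x*y - y^2 - 2*x - 3*y

First, deg p = 2. No degree-1 curve has this shape.
Next, observable constraints: one y-axis crossing is at y = 0; one x-axis crossing is at x = 0.
Finally, together with the visible shape, these determine p as stated.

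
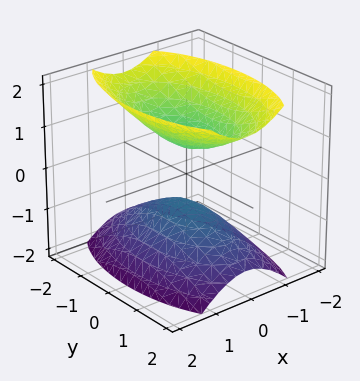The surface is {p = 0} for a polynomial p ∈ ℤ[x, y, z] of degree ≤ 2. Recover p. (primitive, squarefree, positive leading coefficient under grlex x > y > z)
3*x^2 + y^2 - 2*z^2 + 1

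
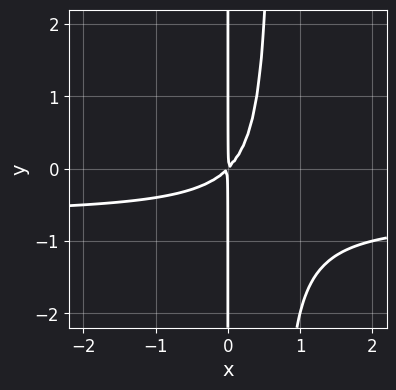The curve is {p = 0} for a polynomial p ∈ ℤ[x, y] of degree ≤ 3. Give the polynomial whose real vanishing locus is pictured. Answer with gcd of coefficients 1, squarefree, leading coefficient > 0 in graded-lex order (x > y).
1. deg p = 3. The shape is more complex than any degree-2 curve.
2. Checking where it meets the axes: every point of the y-axis in the box is on the curve.
3. Putting this together gives p.

3*x^2*y + 2*x^2 - 2*x*y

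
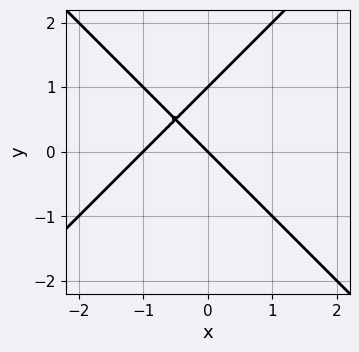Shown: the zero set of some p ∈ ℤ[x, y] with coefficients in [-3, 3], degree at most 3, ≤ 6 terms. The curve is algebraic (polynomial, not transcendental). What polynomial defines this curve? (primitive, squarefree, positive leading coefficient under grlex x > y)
(a) The degree is 2 — the shape is more complex than any degree-1 curve.
(b) From the visible intercepts: the x-axis gridline crossings are at x ∈ {-1, 0}; the y-axis gridline crossings are at y ∈ {0, 1}.
(c) Putting this together gives p.

x^2 - y^2 + x + y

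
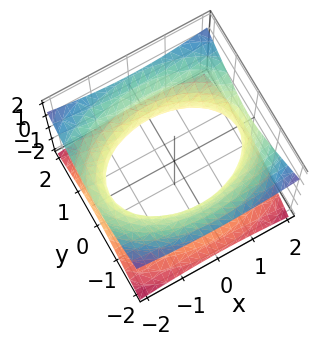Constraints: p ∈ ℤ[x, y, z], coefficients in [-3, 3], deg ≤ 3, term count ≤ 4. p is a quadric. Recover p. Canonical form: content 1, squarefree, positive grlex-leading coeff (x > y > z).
1. Degree: one connected sheet with a waist; a quadric, so deg p = 2.
2. Symmetries: the x ↦ −x reflection is a symmetry, so x appears only in even powers; mirror symmetry y ↦ −y ⇒ only even powers of y; mirror symmetry z ↦ −z ⇒ only even powers of z.
3. From the axis intercepts and sections: the surface avoids every integer z-axis point in the box.
4. Solving for integer coefficients yields p as stated.

x^2 + 2*y^2 - 3*z^2 - 3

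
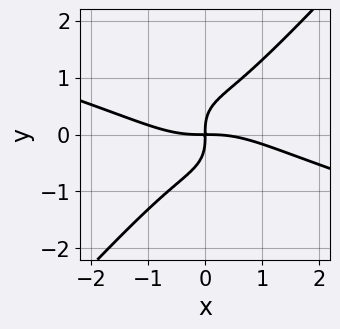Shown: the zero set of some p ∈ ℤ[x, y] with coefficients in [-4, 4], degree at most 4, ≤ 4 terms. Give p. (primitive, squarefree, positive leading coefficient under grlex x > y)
x^4 + 3*x^3*y - 3*y^4 + 3*x*y

1. deg p = 4. A generic line meets the curve in up to 4 points.
2. Observable constraints: one y-axis crossing is at y = 0; one x-axis crossing is at x = 0.
3. Matching integer coefficients to the picture gives p.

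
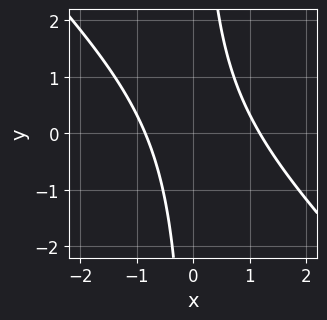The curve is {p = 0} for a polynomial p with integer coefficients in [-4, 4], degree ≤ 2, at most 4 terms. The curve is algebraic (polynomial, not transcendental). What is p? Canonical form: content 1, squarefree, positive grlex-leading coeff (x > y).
3*x^2 + 3*x*y - x - 3

1. The degree is 2 — the shape is more complex than any degree-1 curve.
2. Against the integer gridlines: no y-intercept at any integer in the box.
3. Assembling these constraints gives the stated polynomial.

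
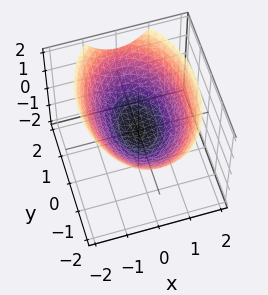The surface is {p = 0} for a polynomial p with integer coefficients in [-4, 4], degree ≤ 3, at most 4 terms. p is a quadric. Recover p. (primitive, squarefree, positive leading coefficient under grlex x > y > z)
(a) The degree is 2 — a paraboloid; a quadric.
(b) Symmetries: mirror symmetry x ↦ −x ⇒ only even powers of x; mirror symmetry y ↦ −y ⇒ only even powers of y.
(c) Against the integer gridlines: one y-axis crossing is at y = 0; it meets the x-axis at x = 0 (among the integer gridlines); it crosses the z-axis at the gridline z = 0.
(d) Solving for integer coefficients yields p as stated.

2*x^2 + y^2 - 3*z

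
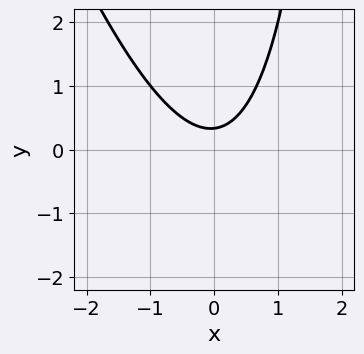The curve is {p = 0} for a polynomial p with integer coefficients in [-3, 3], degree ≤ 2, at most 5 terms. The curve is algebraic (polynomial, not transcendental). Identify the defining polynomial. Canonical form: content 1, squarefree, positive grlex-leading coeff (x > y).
(a) The degree is 2 — the shape is more complex than any degree-1 curve.
(b) Reading off the gridlines: it misses every integer gridline on the x-axis.
(c) Together with the visible shape, these determine p as stated.

3*x^2 + x*y - 3*y + 1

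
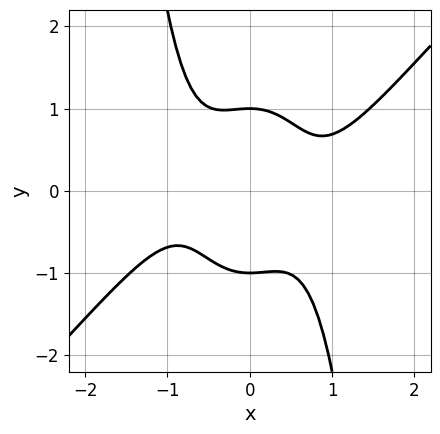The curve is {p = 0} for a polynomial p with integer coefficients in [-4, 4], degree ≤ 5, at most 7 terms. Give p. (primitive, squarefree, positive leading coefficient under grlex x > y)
3*x^4 - 3*x^3*y - 2*x^2 - 2*y^2 + 2

(a) Degree: a generic line meets the curve in up to 4 points, so deg p = 4.
(b) Observable constraints: the y-axis gridline crossings are at y ∈ {-1, 1}; the curve avoids every integer x-axis point in the box.
(c) Together with the visible shape, these determine p as stated.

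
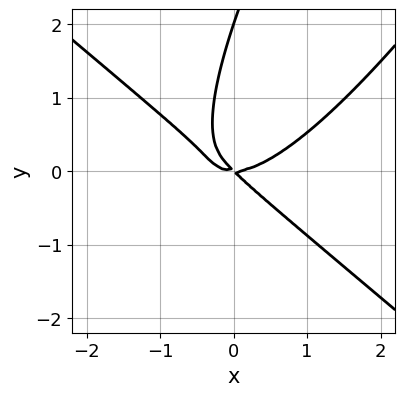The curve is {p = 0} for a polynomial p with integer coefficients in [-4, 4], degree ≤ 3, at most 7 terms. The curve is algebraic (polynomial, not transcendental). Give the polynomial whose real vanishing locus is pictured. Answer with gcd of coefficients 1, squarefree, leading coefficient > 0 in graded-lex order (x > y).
2*x^3 - 2*x*y^2 + y^3 - 2*x*y - 2*y^2

Degree: no degree-2 curve has this shape, so deg p = 3.
Observable constraints: one x-axis crossing is at x = 0; the y-axis gridline crossings are at y ∈ {0, 2}.
Together with the visible shape, these determine p as stated.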